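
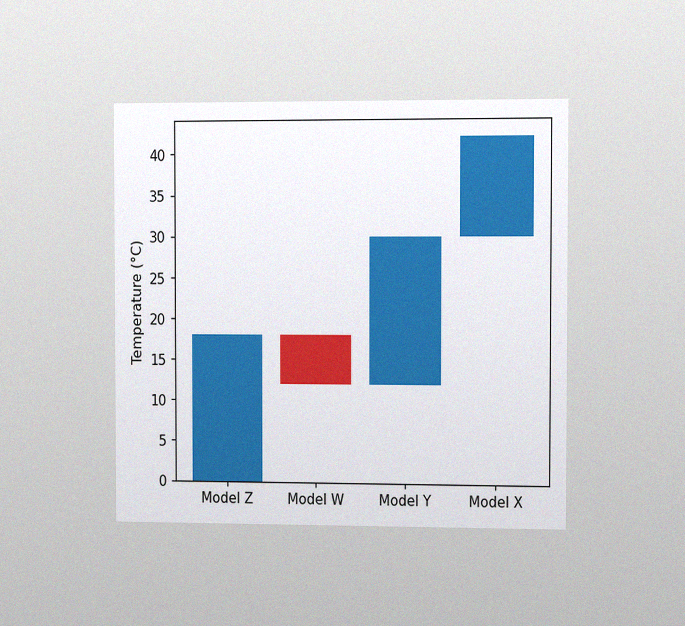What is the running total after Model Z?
18°C

The chart is viewed slightly from the right, with some photo noise. After Model Z the running total reaches 18°C.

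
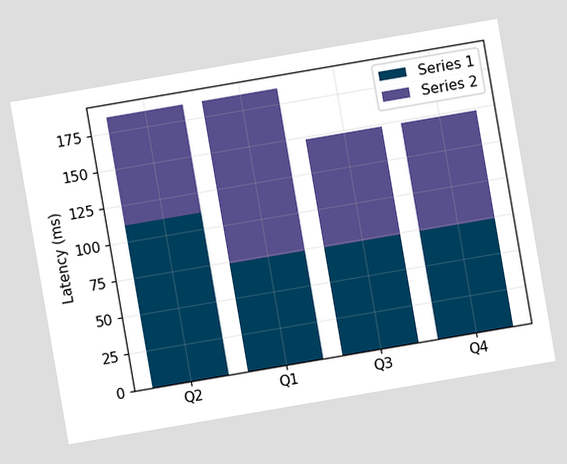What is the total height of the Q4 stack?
The chart is tilted about 10° counter-clockwise. The Q4 stack's top reaches 148ms on the y-axis.

148ms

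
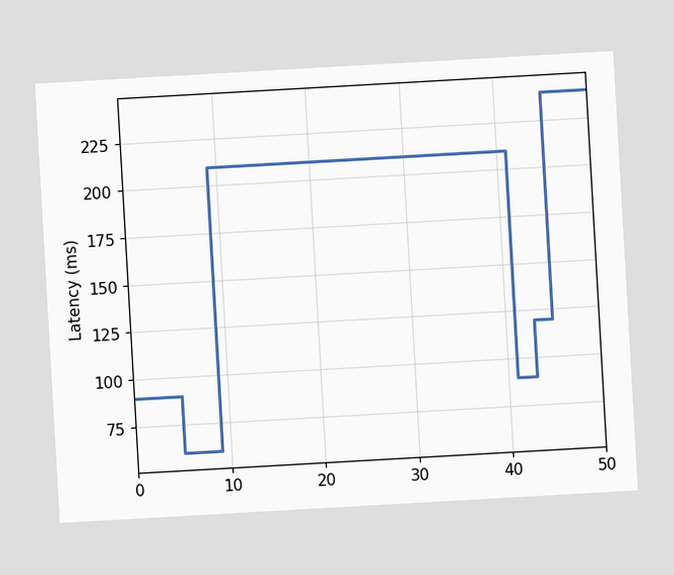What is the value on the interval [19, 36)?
210ms

The chart is tilted about 3° counter-clockwise. On [19, 36) the step sits at 210ms.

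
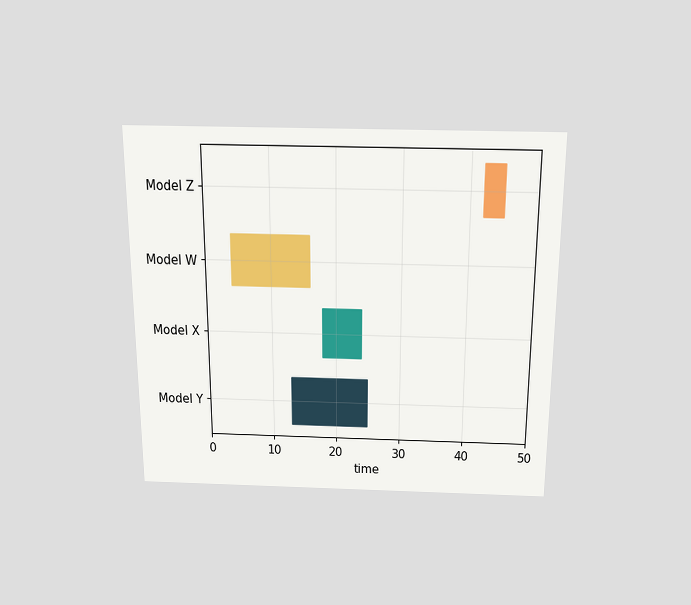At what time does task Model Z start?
The chart is viewed slightly from above. The Model Z bar begins at t=42.

42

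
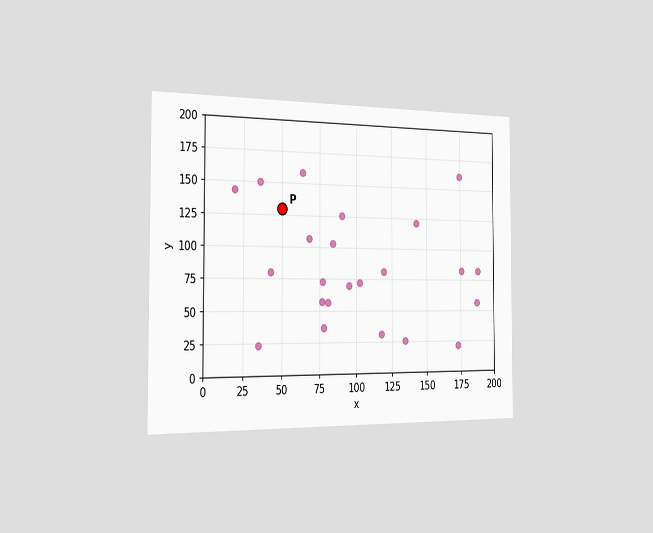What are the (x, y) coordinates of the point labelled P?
The chart is viewed slightly from the left. Following the gridlines from P to each axis, P sits at (50, 130).

(50, 130)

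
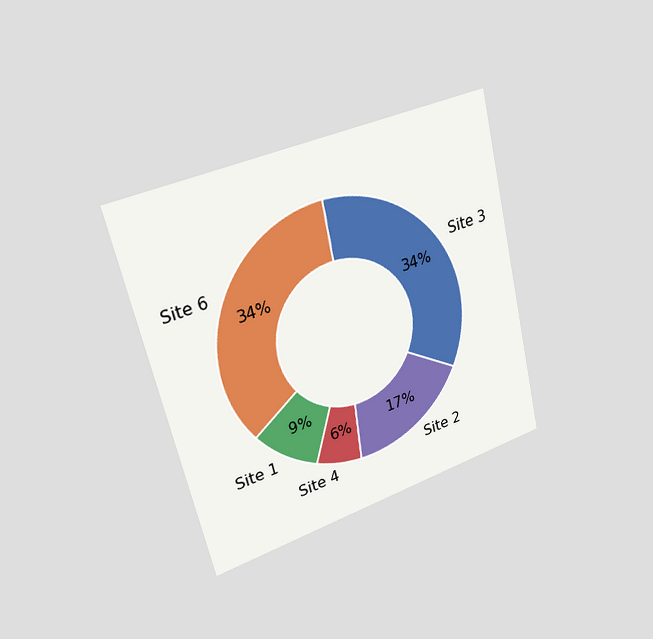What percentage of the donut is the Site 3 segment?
34%

The chart is tilted about 14° counter-clockwise and viewed slightly from the left. The Site 3 segment takes up 34% of the ring.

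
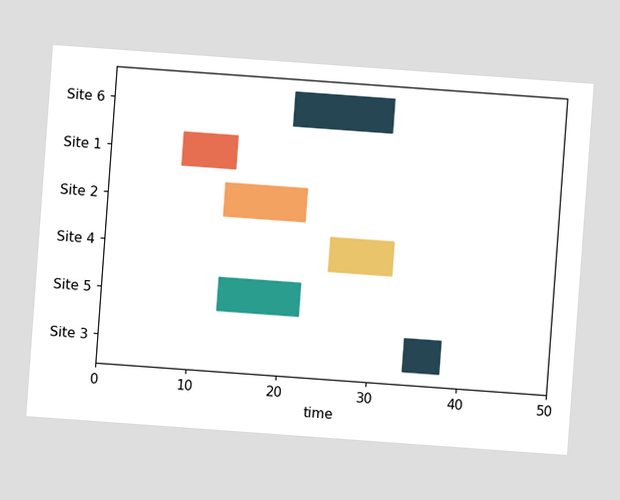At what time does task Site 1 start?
The chart is tilted about 4° clockwise. The Site 1 bar begins at t=8.

8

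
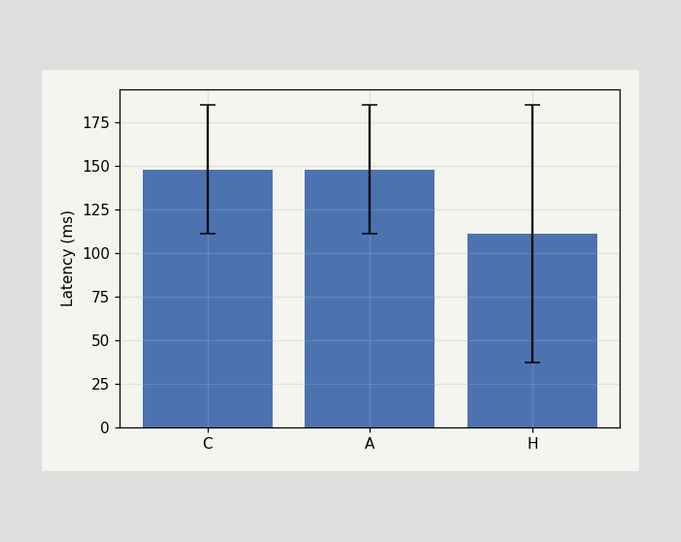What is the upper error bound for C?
185ms

The C bar's upper whisker reaches 185ms.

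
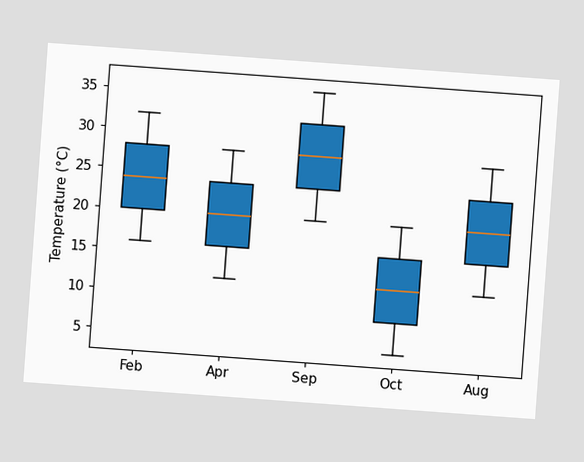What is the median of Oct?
The chart is tilted about 4° clockwise. The median line in the Oct box sits at 12°C.

12°C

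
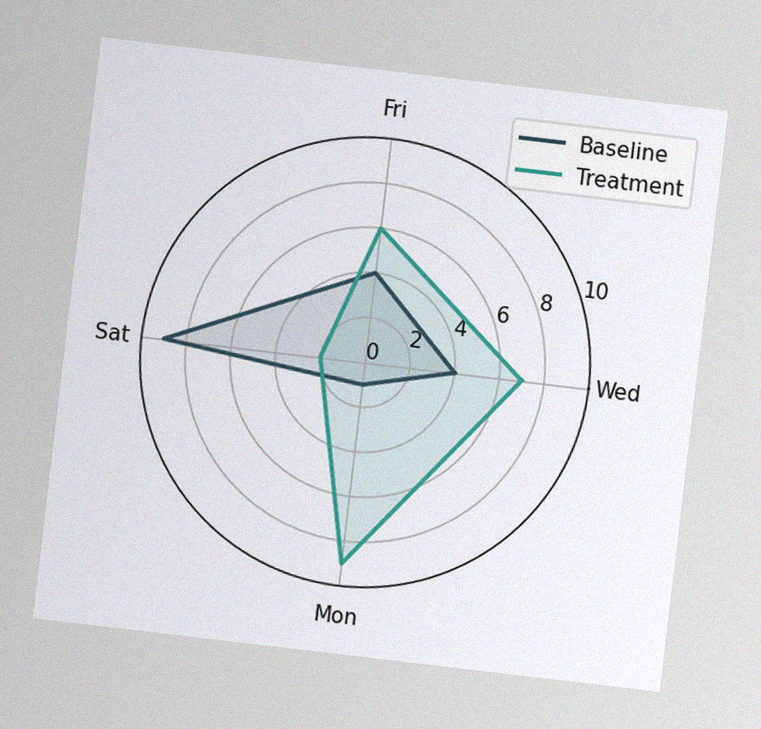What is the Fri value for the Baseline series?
The chart is tilted about 7° clockwise, with some photo noise. On the Fri axis, Baseline reaches 4.

4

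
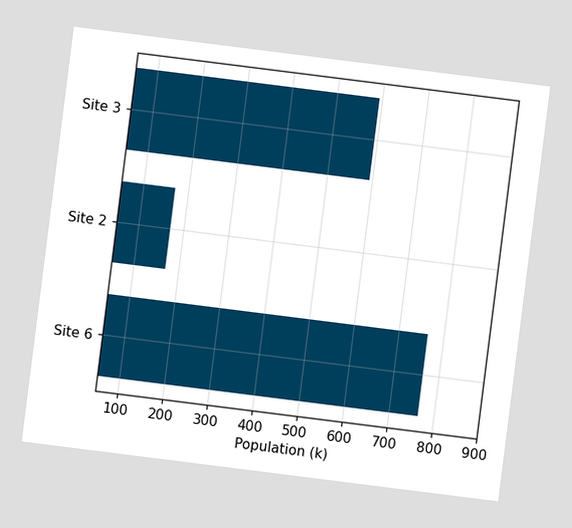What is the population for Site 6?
The chart is tilted about 7° clockwise. Reading along the chart's x-axis, the Site 6 bar reaches 765k.

765k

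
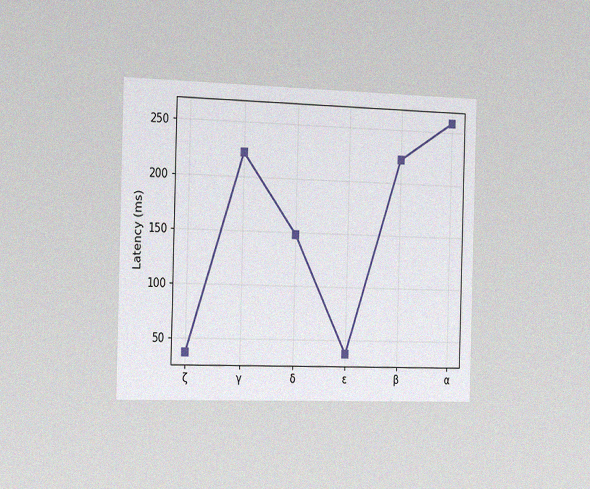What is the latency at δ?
148ms

The chart is viewed slightly from the left, with some photo noise. At δ, the line is at 148ms.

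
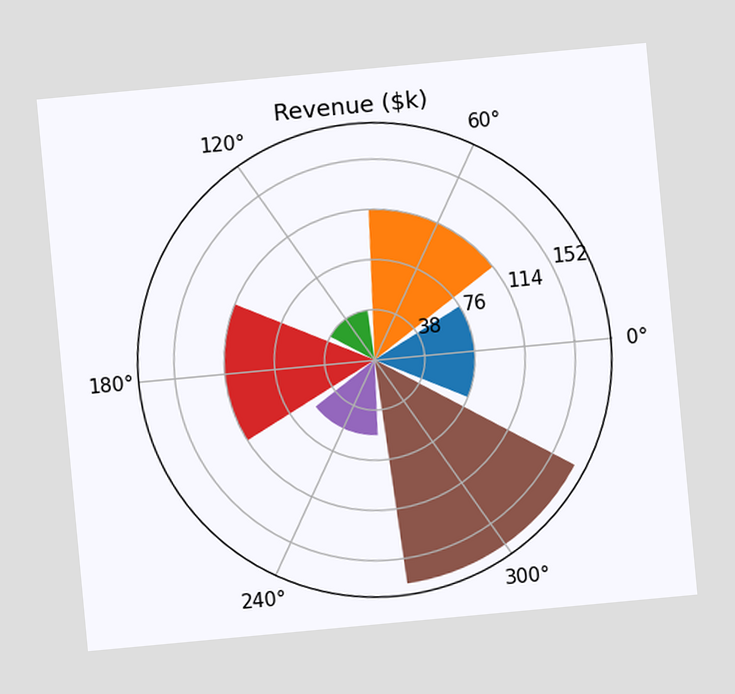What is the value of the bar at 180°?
The chart is tilted about 5° counter-clockwise. The bar at 180° reaches $114k on the radial axis.

$114k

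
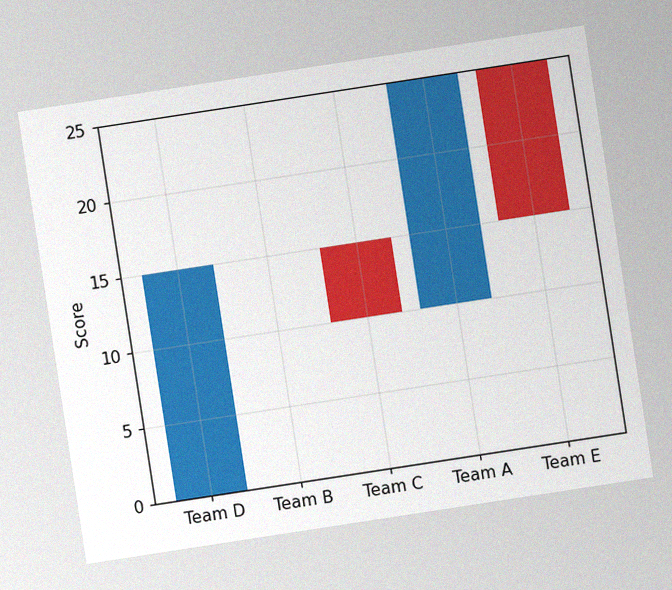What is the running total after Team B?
15

The chart is tilted about 9° counter-clockwise, with some photo noise. After Team B the running total reaches 15.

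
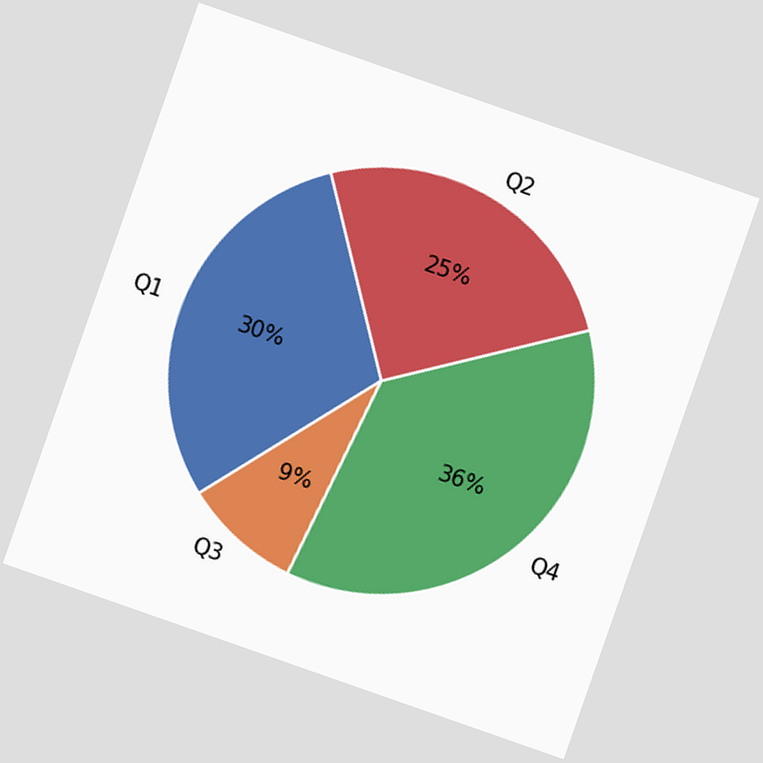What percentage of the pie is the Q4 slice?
The chart is tilted about 19° clockwise. The Q4 slice takes up 36% of the pie.

36%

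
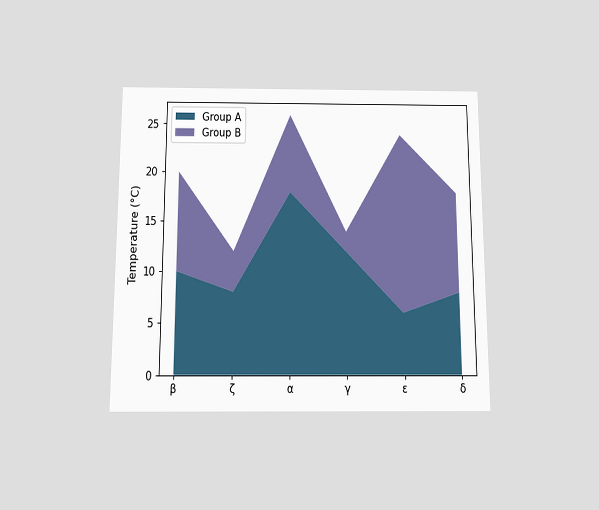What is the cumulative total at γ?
14°C

The chart is viewed slightly from below. The stacked total at γ reaches 14°C.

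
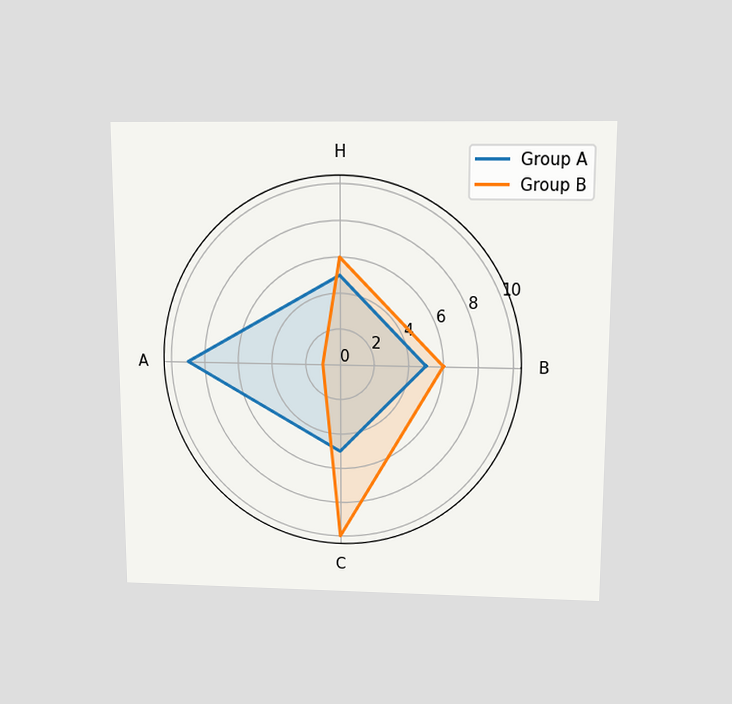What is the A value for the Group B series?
1

The chart is viewed slightly from above. On the A axis, Group B reaches 1.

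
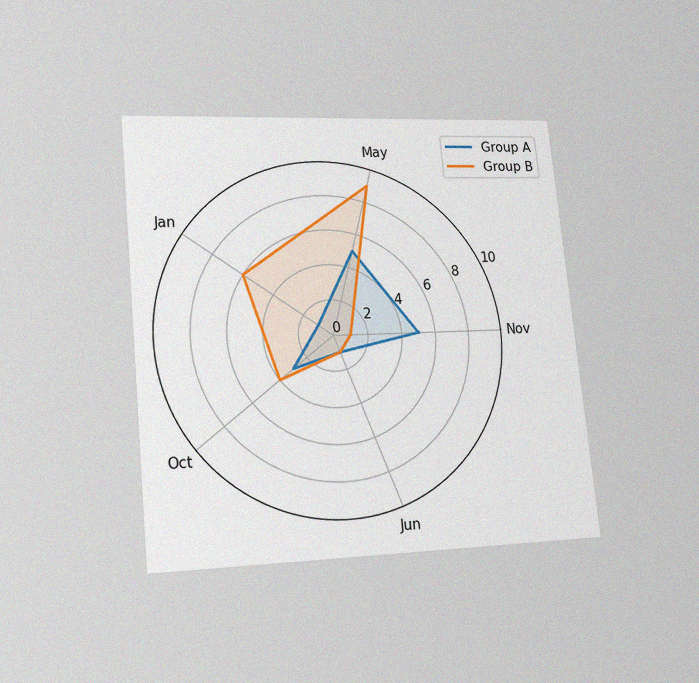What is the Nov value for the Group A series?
5

The chart is tilted about 6° counter-clockwise and viewed at a slight angle, with some photo noise. On the Nov axis, Group A reaches 5.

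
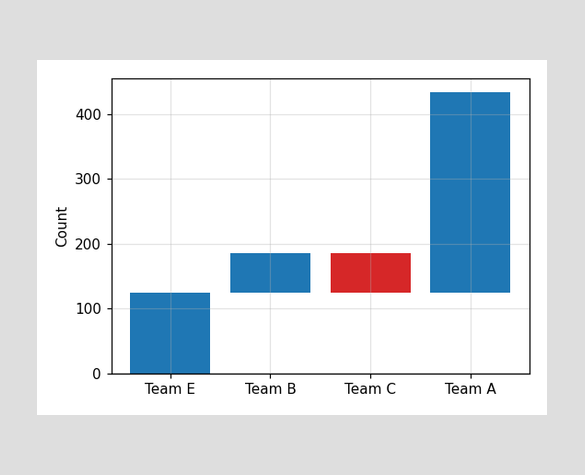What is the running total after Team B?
After Team B the running total reaches 186.

186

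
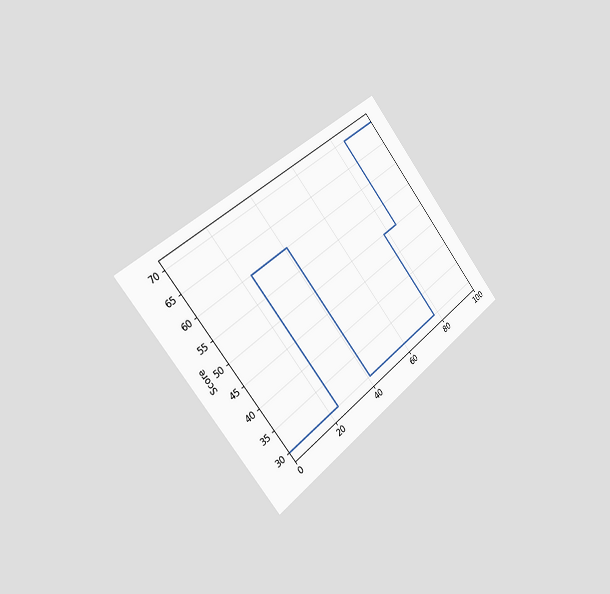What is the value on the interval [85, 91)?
70

The chart is tilted about 39° counter-clockwise and viewed slightly from the left. On [85, 91) the step sits at 70.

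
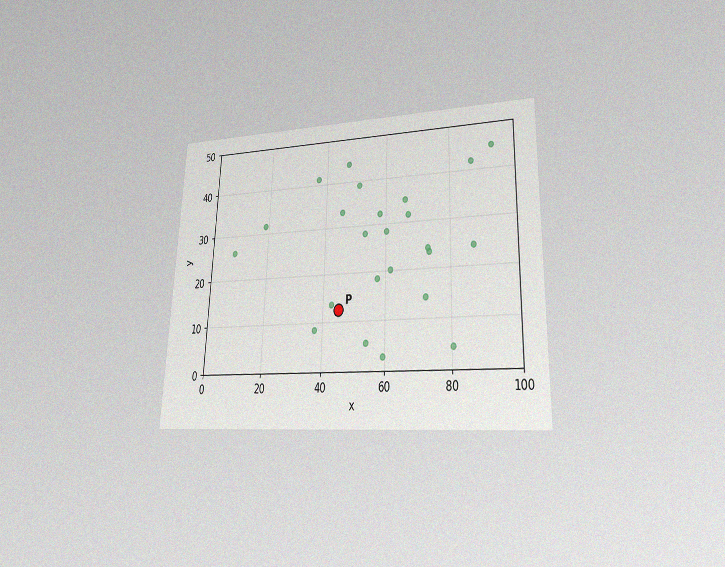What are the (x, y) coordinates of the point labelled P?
The chart is tilted about 2° clockwise and viewed at a slight angle, with some photo noise. Following the gridlines from P to each axis, P sits at (45, 12.5).

(45, 12.5)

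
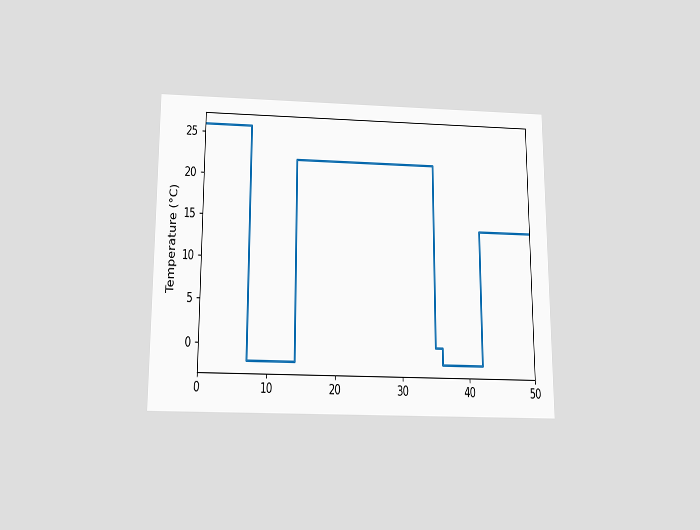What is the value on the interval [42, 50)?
The chart is viewed slightly from below. On [42, 50) the step sits at 14°C.

14°C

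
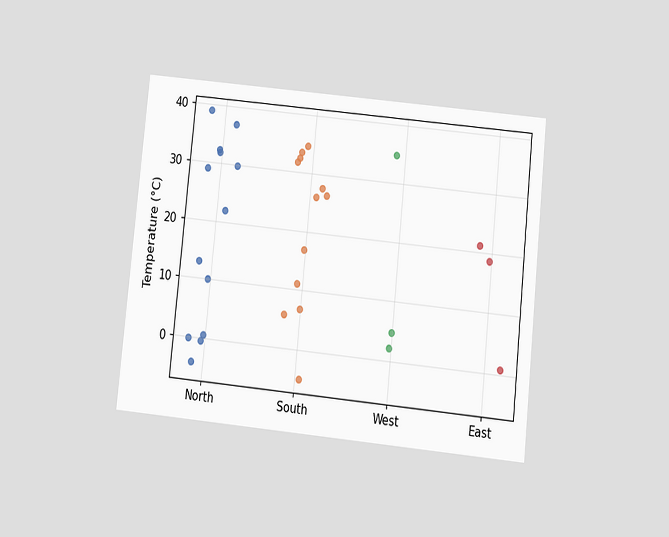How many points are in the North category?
The chart is tilted about 6° clockwise and viewed slightly from below. Counting the markers in the North column gives 13.

13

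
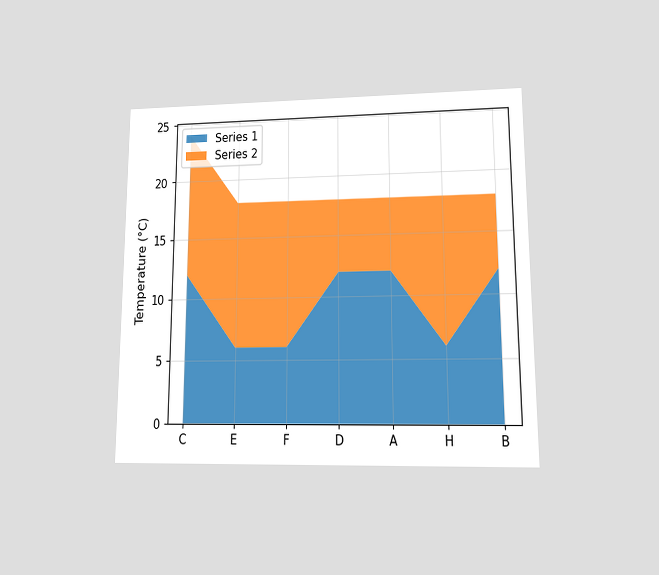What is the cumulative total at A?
The chart is viewed at a slight angle. The stacked total at A reaches 18°C.

18°C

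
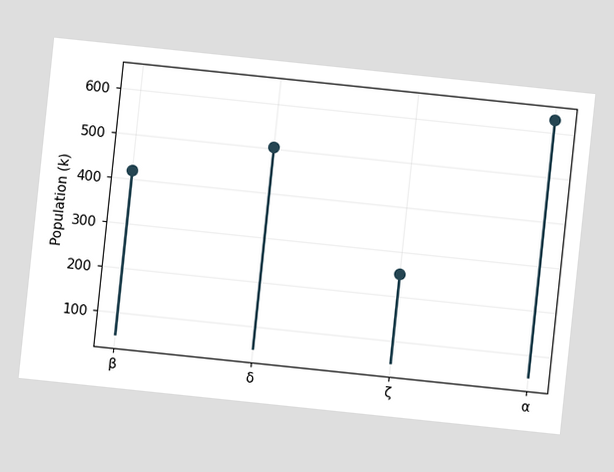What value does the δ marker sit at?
The chart is tilted about 6° clockwise. The δ marker sits at 504k.

504k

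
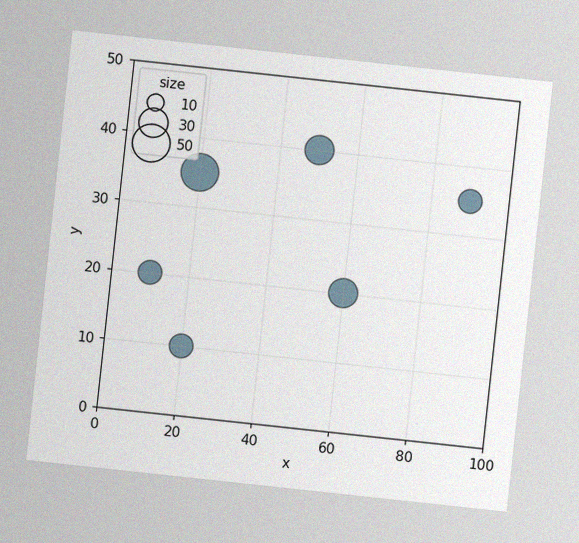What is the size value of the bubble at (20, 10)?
The chart is tilted about 6° clockwise, with some photo noise. Matching the bubble at (20, 10) against the size legend gives 20.

20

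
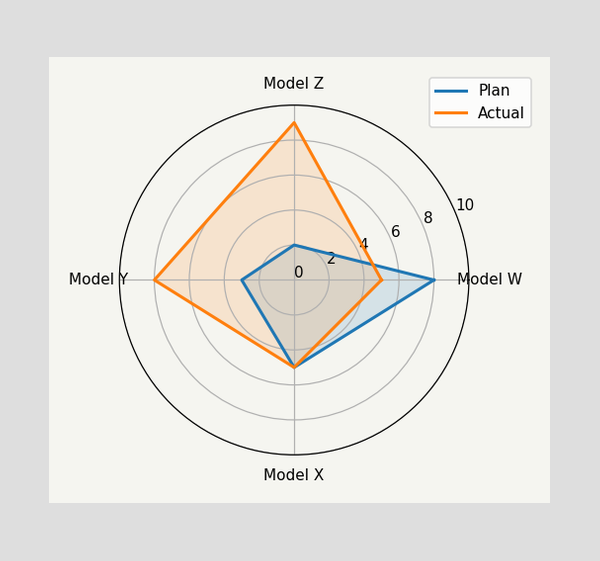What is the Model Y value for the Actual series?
On the Model Y axis, Actual reaches 8.

8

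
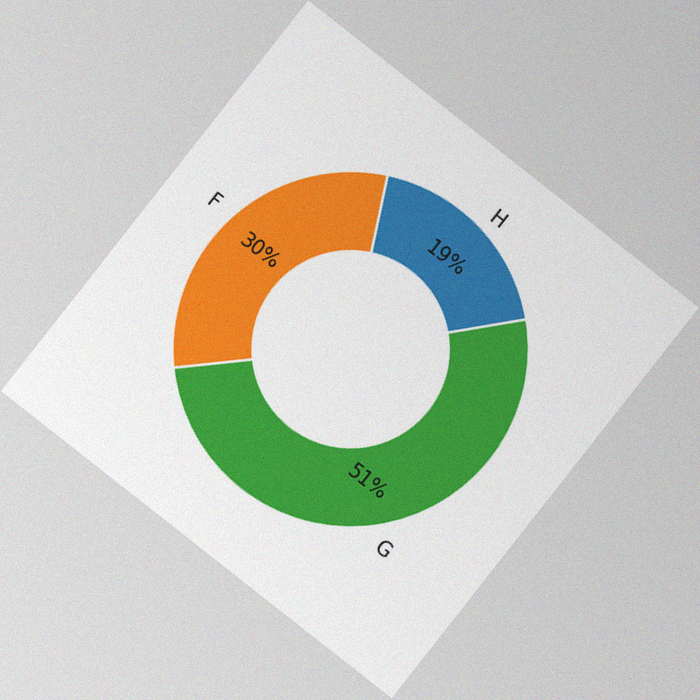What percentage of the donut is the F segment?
30%

The chart is tilted about 38° clockwise, with some photo noise. The F segment takes up 30% of the ring.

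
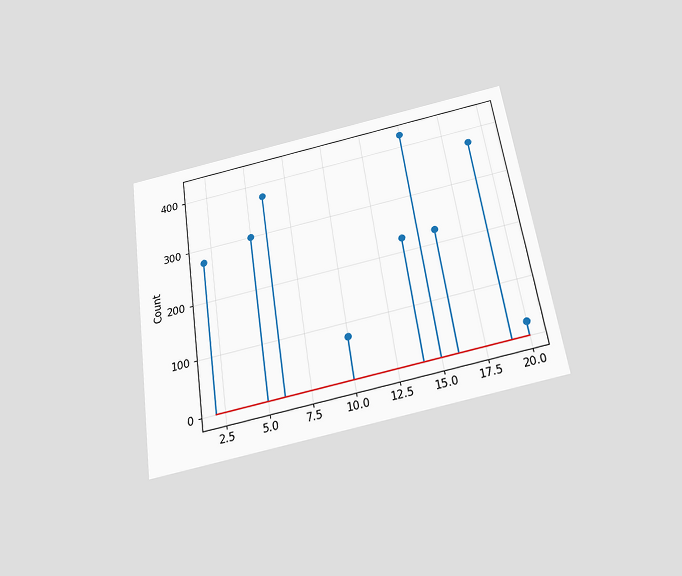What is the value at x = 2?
The chart is tilted about 8° counter-clockwise and viewed slightly from below. The stem at x=2 reaches 275.

275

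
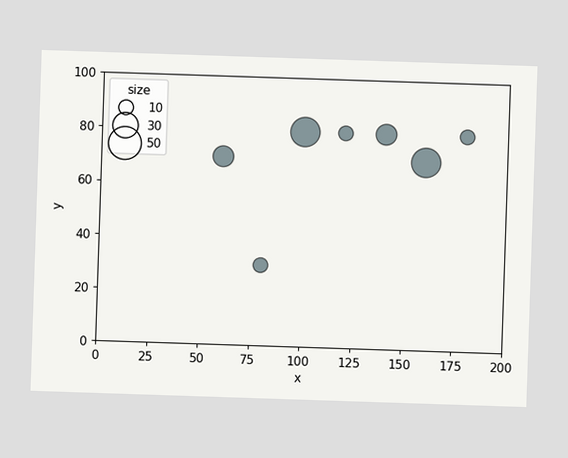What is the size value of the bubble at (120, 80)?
10

Matching the bubble at (120, 80) against the size legend gives 10.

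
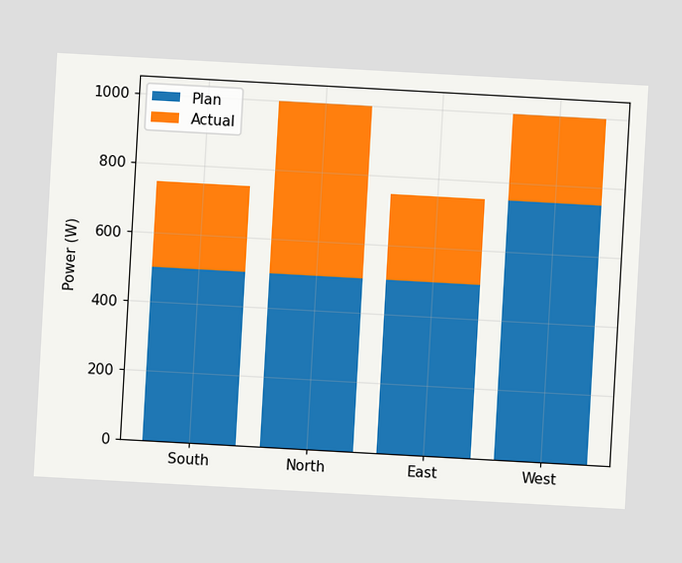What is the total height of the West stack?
The chart is tilted about 3° clockwise. The West stack's top reaches 1000W on the y-axis.

1000W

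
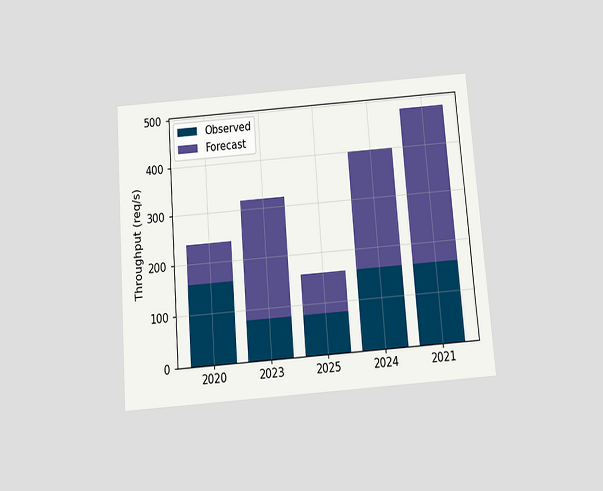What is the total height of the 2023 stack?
320req/s

The chart is tilted about 4° counter-clockwise and viewed slightly from below. The 2023 stack's top reaches 320req/s on the y-axis.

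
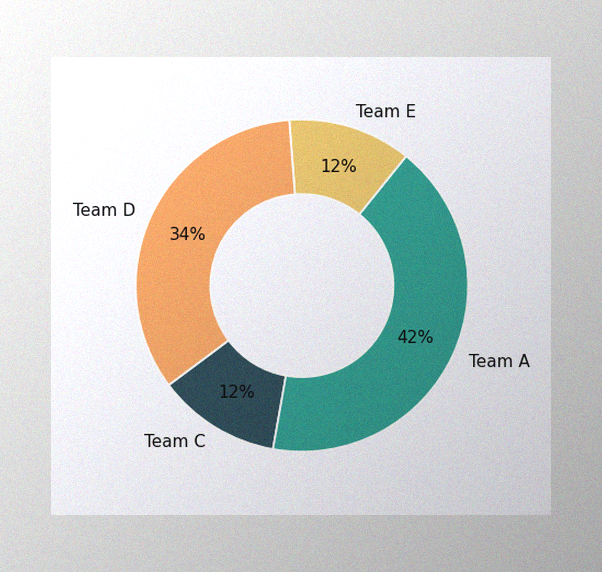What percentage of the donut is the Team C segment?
12%

The image has some photo noise and uneven lighting. The Team C segment takes up 12% of the ring.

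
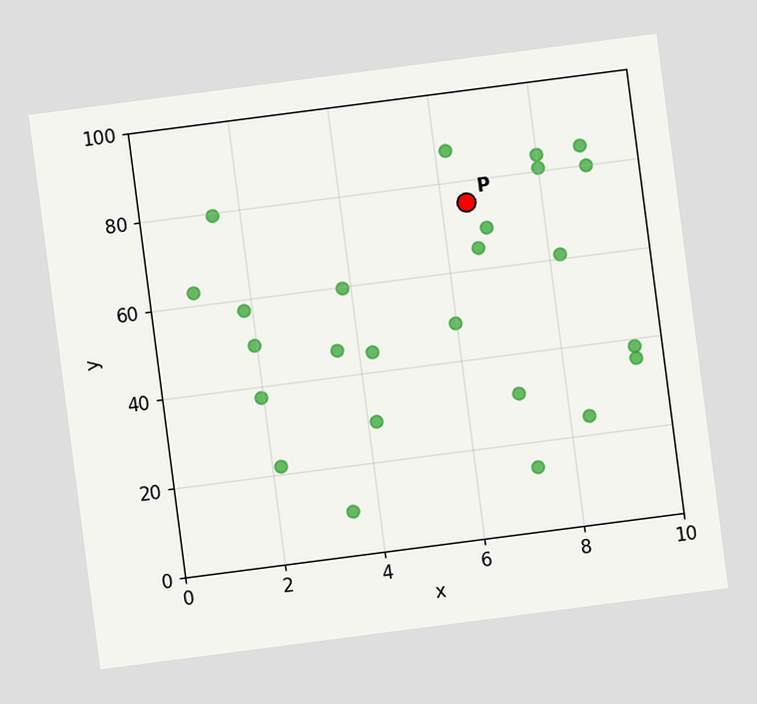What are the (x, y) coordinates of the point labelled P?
The chart is tilted about 7° counter-clockwise. Following the gridlines from P to each axis, P sits at (6.5, 75).

(6.5, 75)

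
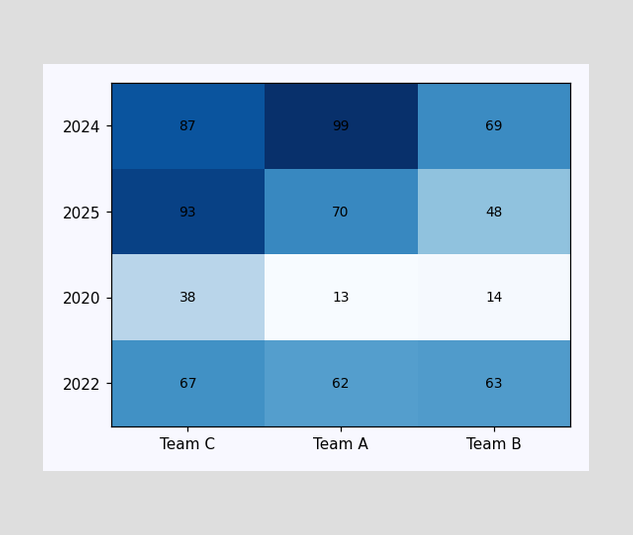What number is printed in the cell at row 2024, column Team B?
69

The (2024, Team B) cell reads 69.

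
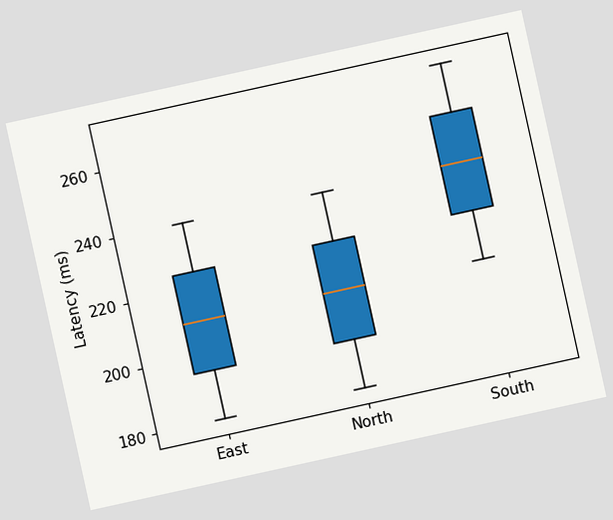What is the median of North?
210ms

The chart is tilted about 12° counter-clockwise. The median line in the North box sits at 210ms.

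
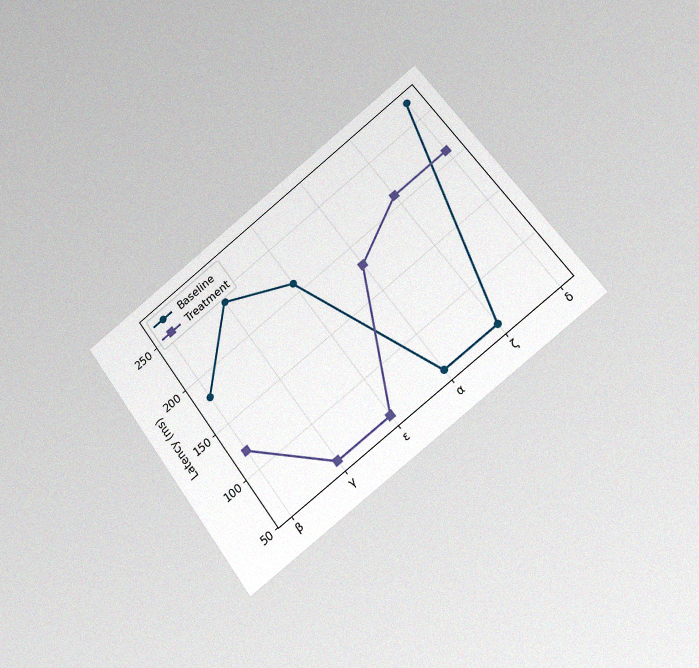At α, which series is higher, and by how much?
The chart is tilted about 37° counter-clockwise and viewed at a slight angle, with some photo noise. At α, Treatment sits above the other line by 120ms.

Treatment, by 120ms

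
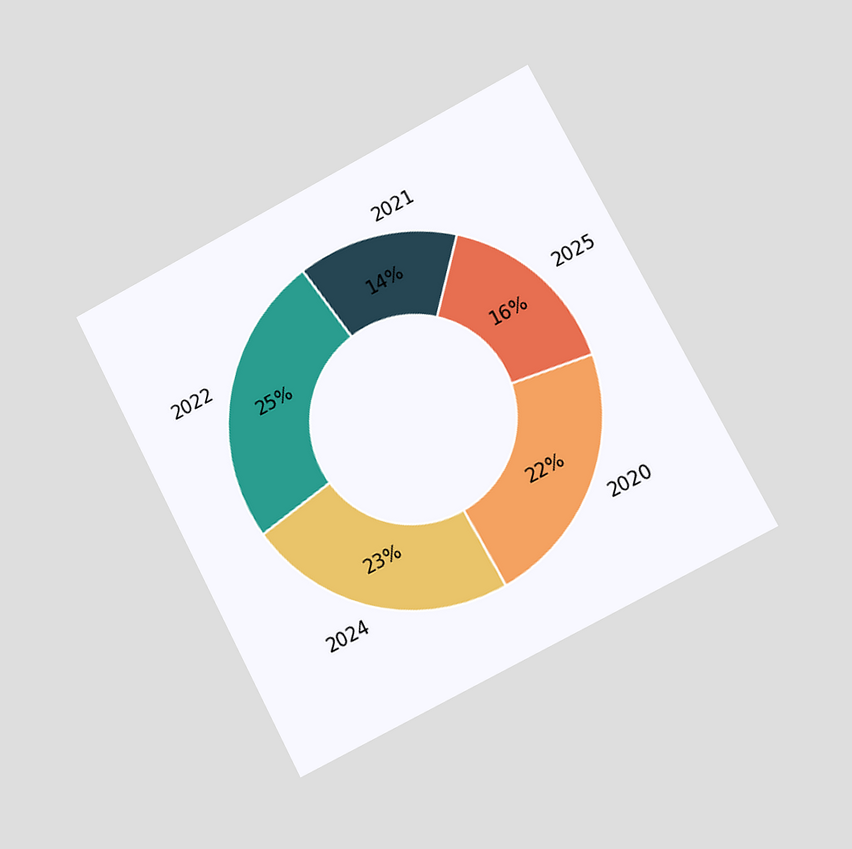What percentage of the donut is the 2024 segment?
23%

The chart is tilted about 27° counter-clockwise and viewed slightly from the right. The 2024 segment takes up 23% of the ring.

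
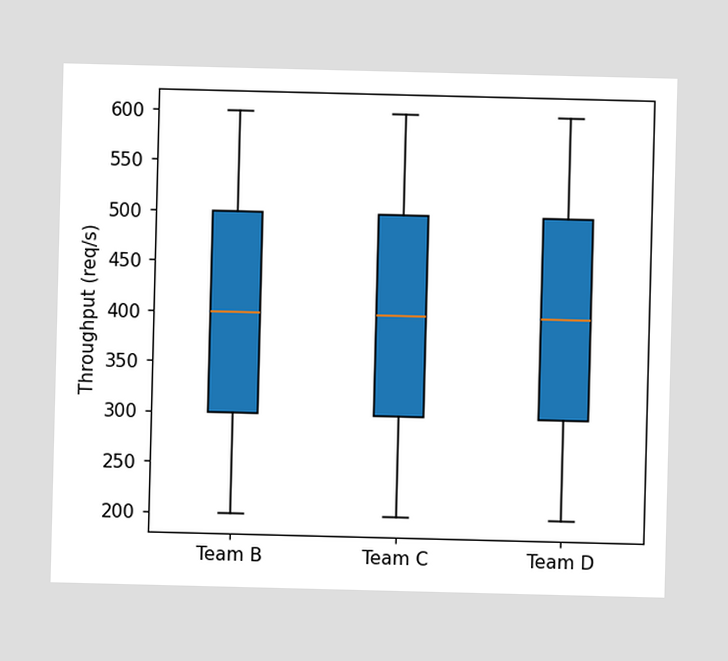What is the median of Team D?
The median line in the Team D box sits at 400req/s.

400req/s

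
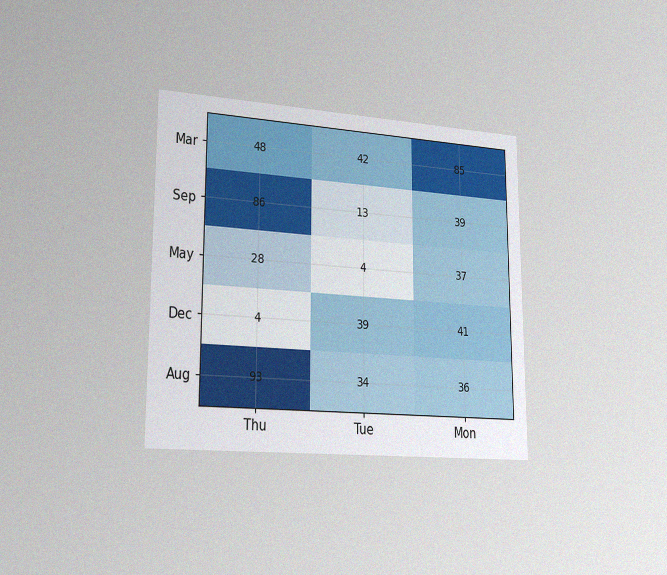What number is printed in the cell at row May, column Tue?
4

The chart is viewed slightly from the left, with some photo noise. The (May, Tue) cell reads 4.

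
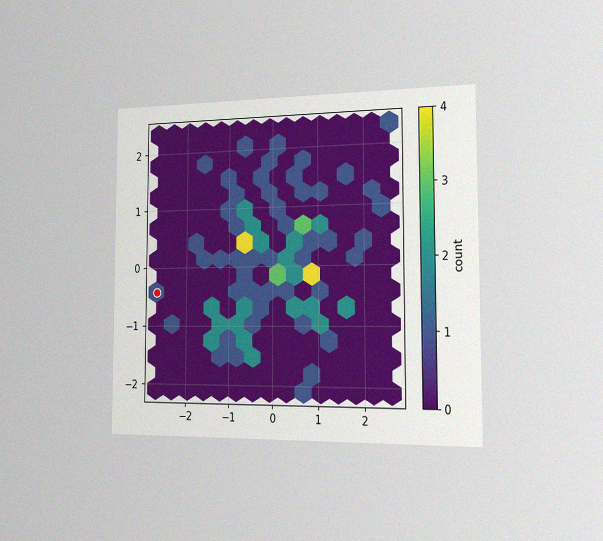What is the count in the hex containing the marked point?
1

The chart is viewed slightly from the right, with some photo noise. The marked hex reads 1 on the colorbar.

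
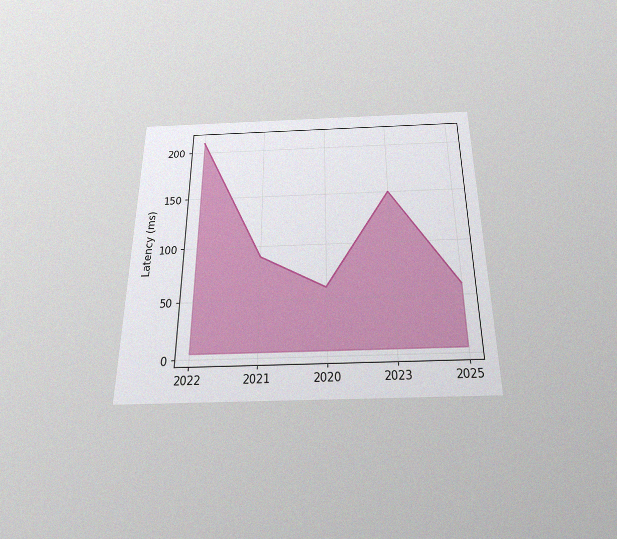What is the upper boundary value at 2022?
210ms

The chart is viewed slightly from below, with some photo noise. At 2022 the upper boundary is at 210ms.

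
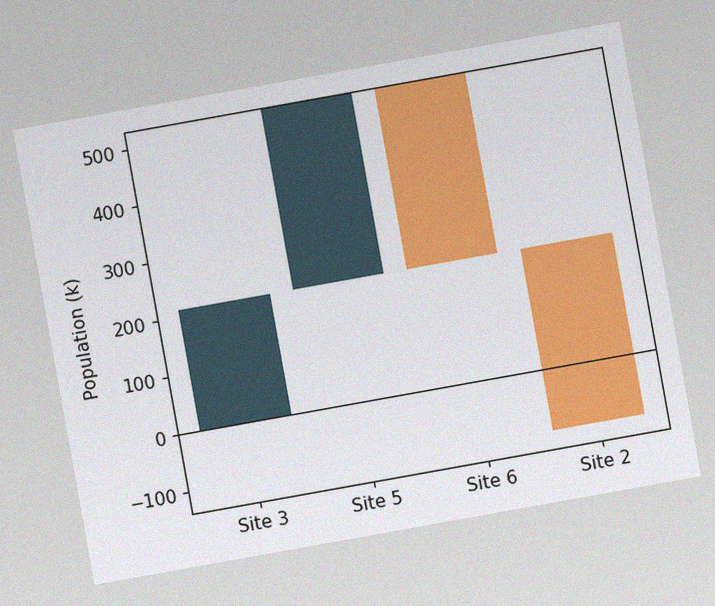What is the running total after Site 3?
The chart is tilted about 10° counter-clockwise, with some photo noise. After Site 3 the running total reaches 212k.

212k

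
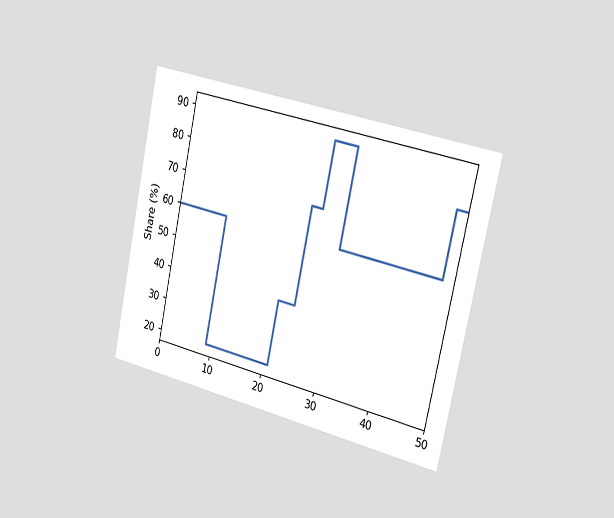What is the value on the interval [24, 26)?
The chart is tilted about 12° clockwise and viewed slightly from the right. On [24, 26) the step sits at 70%.

70%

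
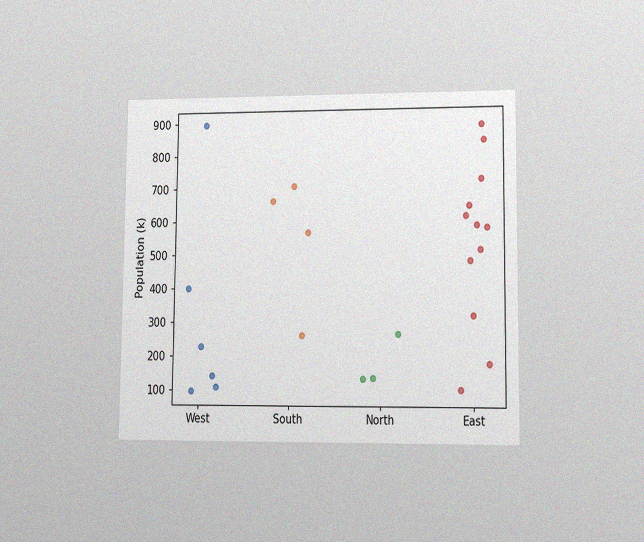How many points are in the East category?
12

The chart is viewed at a slight angle, with some photo noise. Counting the markers in the East column gives 12.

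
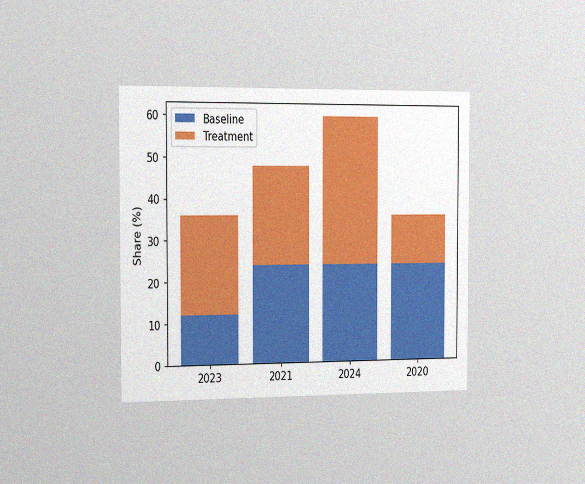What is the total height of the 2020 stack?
The chart is viewed slightly from the left, with some photo noise. The 2020 stack's top reaches 36% on the y-axis.

36%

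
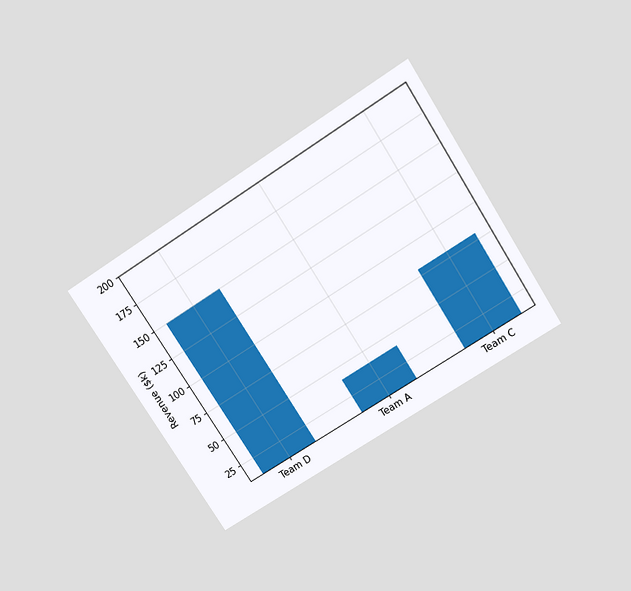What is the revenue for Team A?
The chart is tilted about 33° counter-clockwise and viewed slightly from above. Reading along the chart's y-axis, the Team A bar reaches $40k.

$40k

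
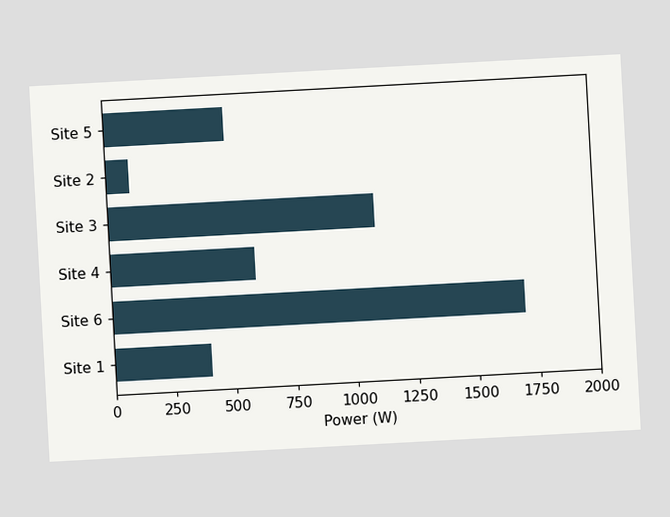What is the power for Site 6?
1700W

The chart is tilted about 3° counter-clockwise. Reading along the chart's x-axis, the Site 6 bar reaches 1700W.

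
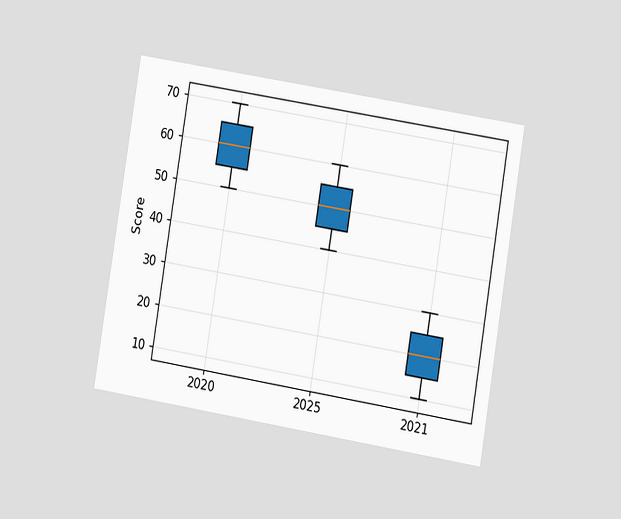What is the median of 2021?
The chart is tilted about 9° clockwise and viewed at a slight angle. The median line in the 2021 box sits at 20.

20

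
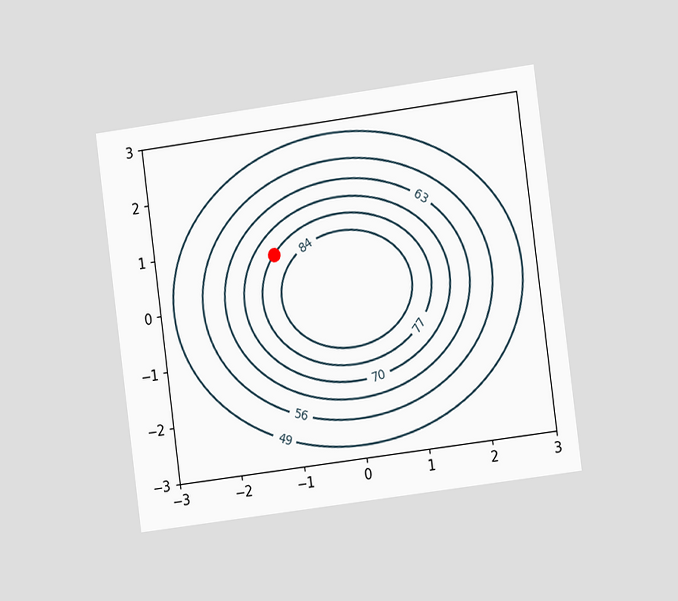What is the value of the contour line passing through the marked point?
77

The chart is tilted about 7° counter-clockwise and viewed slightly from the right. The marked point sits on the contour labelled 77.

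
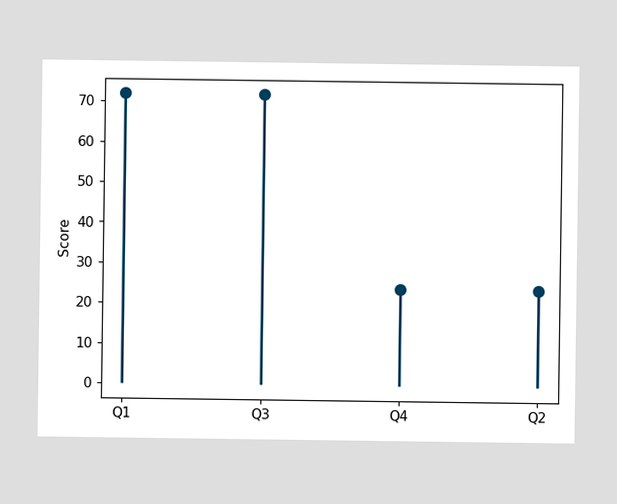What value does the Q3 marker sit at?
The Q3 marker sits at 72.

72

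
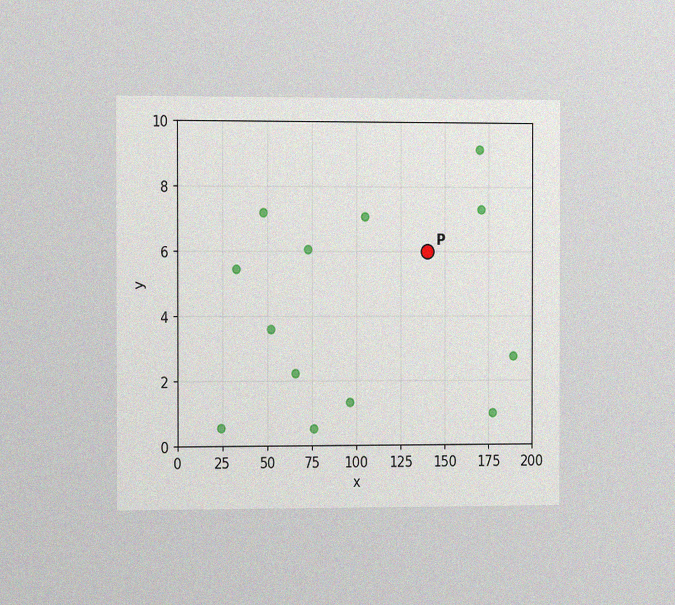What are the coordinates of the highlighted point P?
The chart is viewed slightly from the left, with some photo noise. Following the gridlines from P to each axis, P sits at (140, 6).

(140, 6)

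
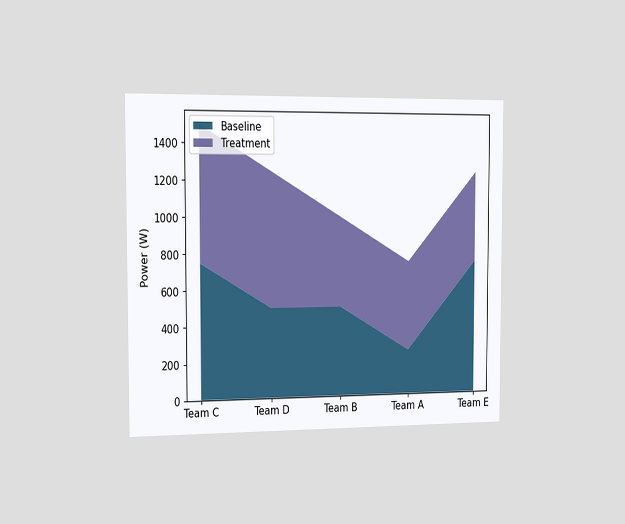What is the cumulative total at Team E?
The chart is viewed slightly from the left. The stacked total at Team E reaches 1250W.

1250W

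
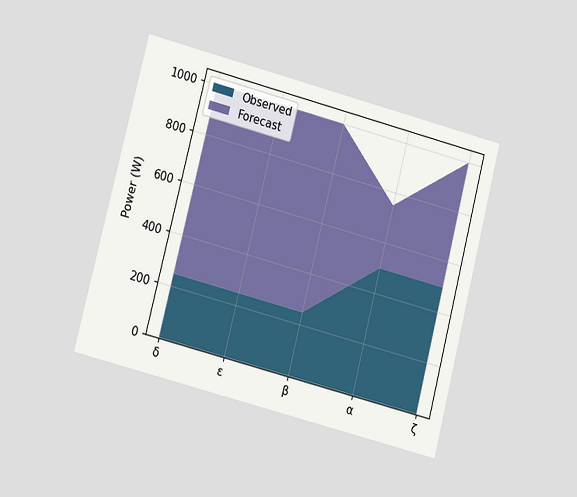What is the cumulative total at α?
The chart is tilted about 14° clockwise and viewed at a slight angle. The stacked total at α reaches 750W.

750W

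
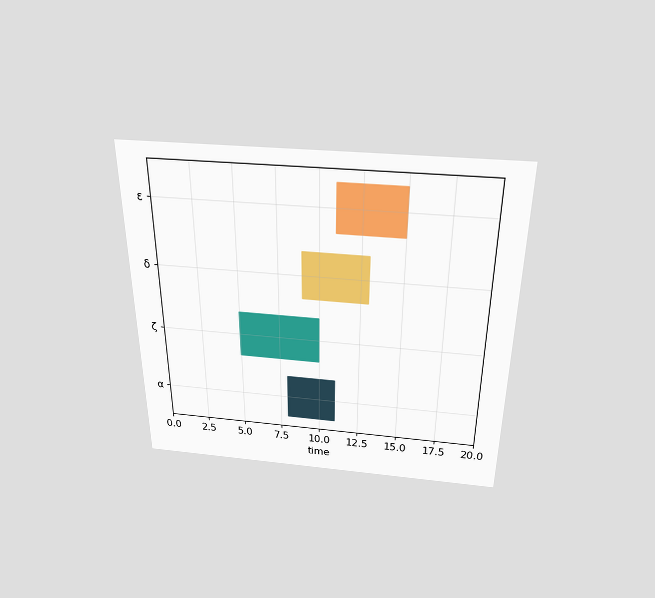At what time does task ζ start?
The chart is viewed slightly from above. The ζ bar begins at t=5.

5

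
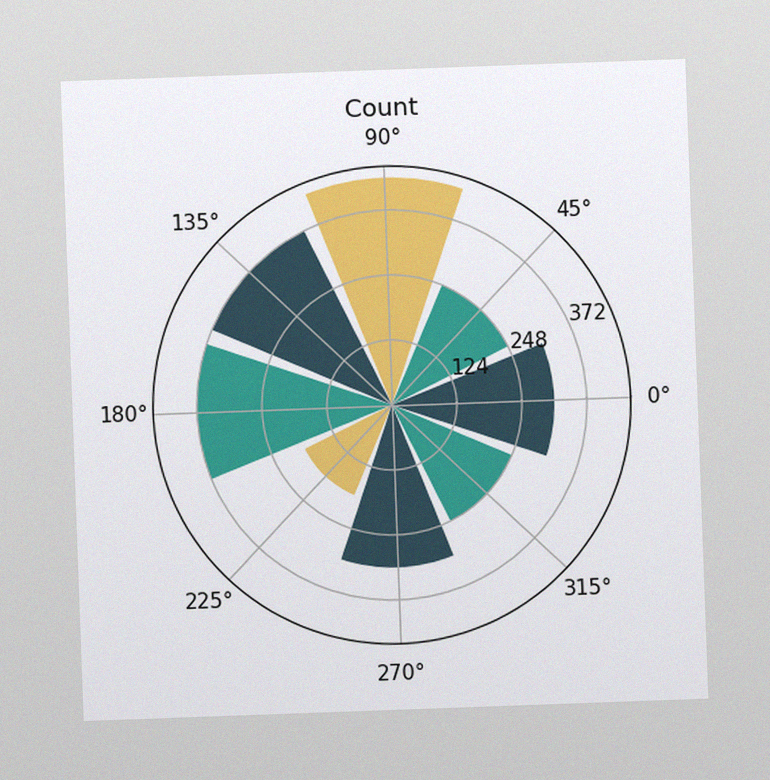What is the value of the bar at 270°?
The chart is tilted about 2° counter-clockwise, with some photo noise. The bar at 270° reaches 310 on the radial axis.

310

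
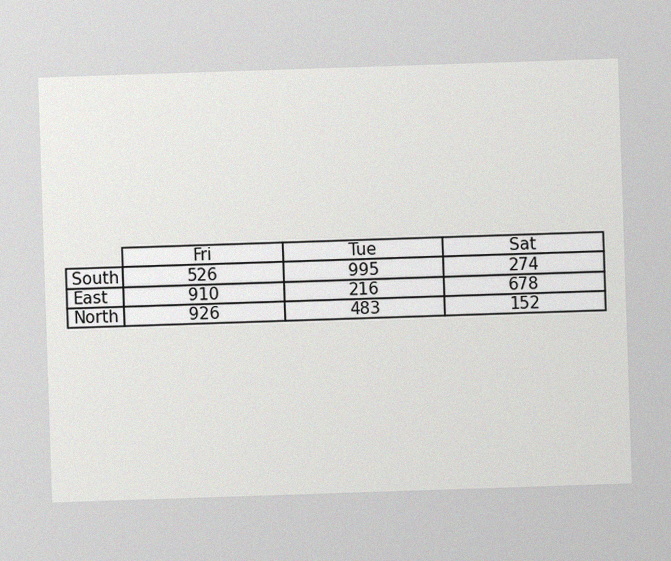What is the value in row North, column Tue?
483

The image has some photo noise and uneven lighting. The (North, Tue) cell reads 483.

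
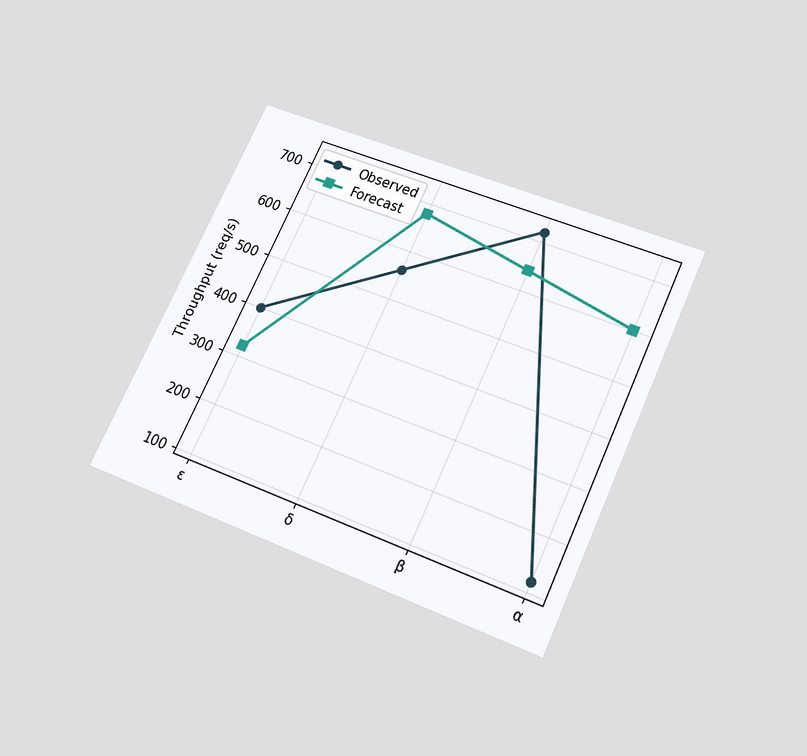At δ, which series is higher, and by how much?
The chart is tilted about 25° clockwise and viewed slightly from below. At δ, Forecast sits above the other line by 120req/s.

Forecast, by 120req/s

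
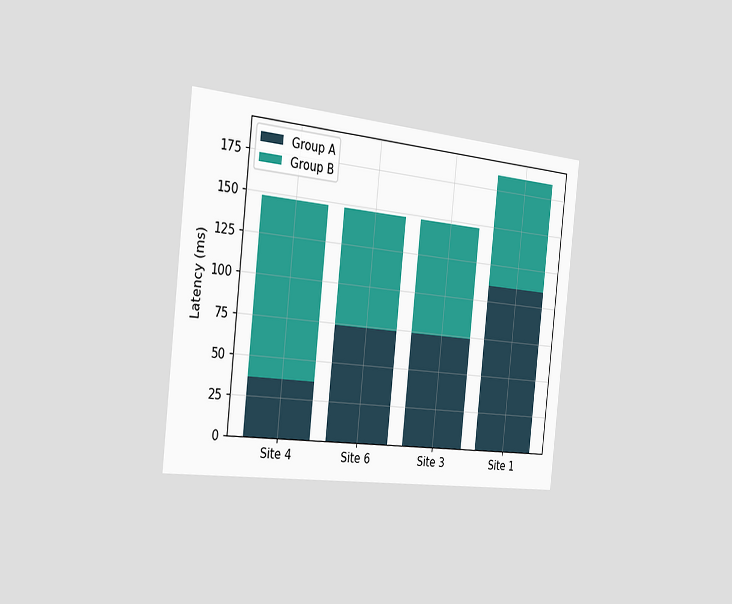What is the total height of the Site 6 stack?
148ms

The chart is tilted about 6° clockwise and viewed slightly from the left. The Site 6 stack's top reaches 148ms on the y-axis.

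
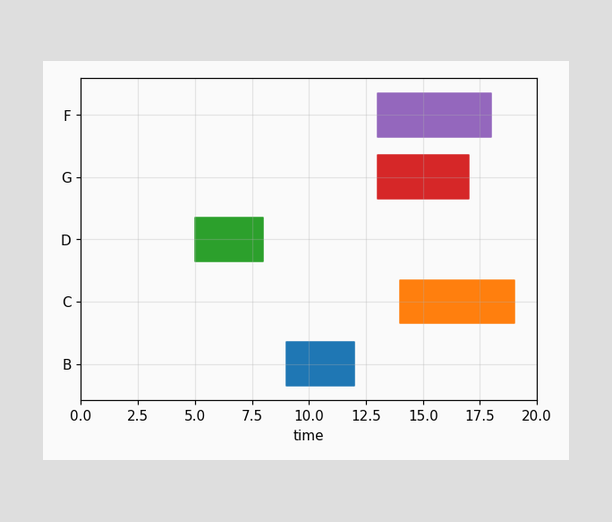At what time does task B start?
The B bar begins at t=9.

9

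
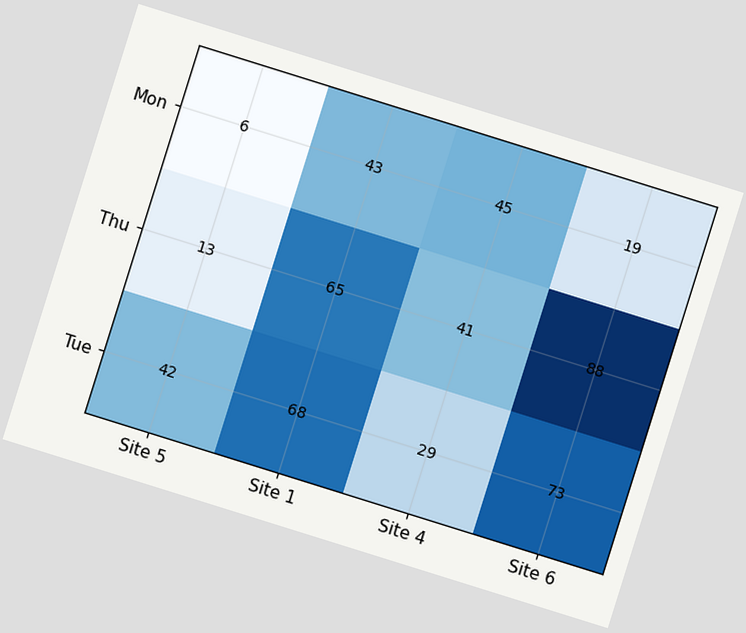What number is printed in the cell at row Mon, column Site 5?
The chart is tilted about 17° clockwise. The (Mon, Site 5) cell reads 6.

6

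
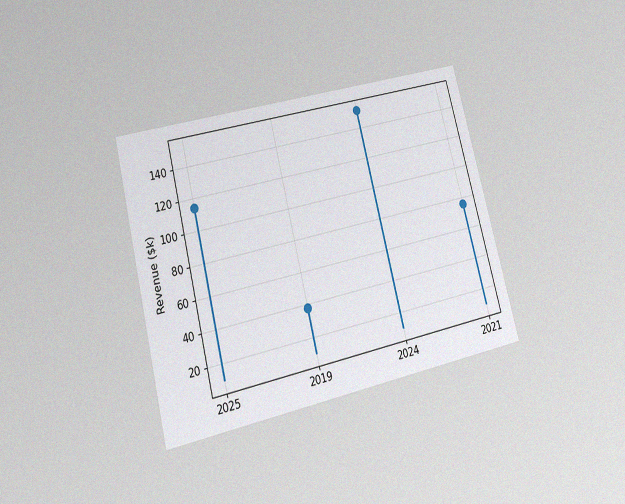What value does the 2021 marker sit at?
$76k

The chart is tilted about 14° counter-clockwise and viewed at a slight angle, with some photo noise. The 2021 marker sits at $76k.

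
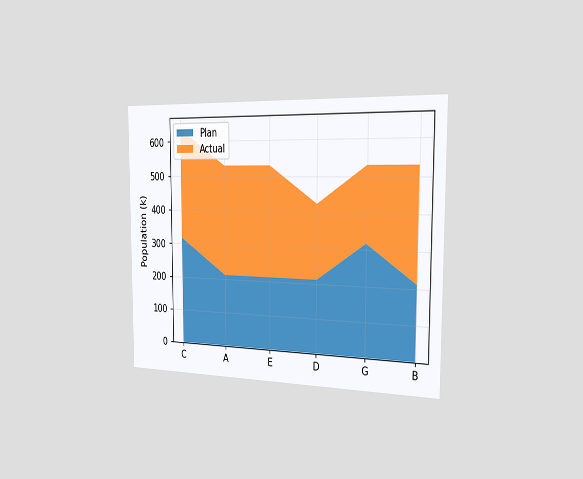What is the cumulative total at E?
The chart is viewed slightly from the right. The stacked total at E reaches 530k.

530k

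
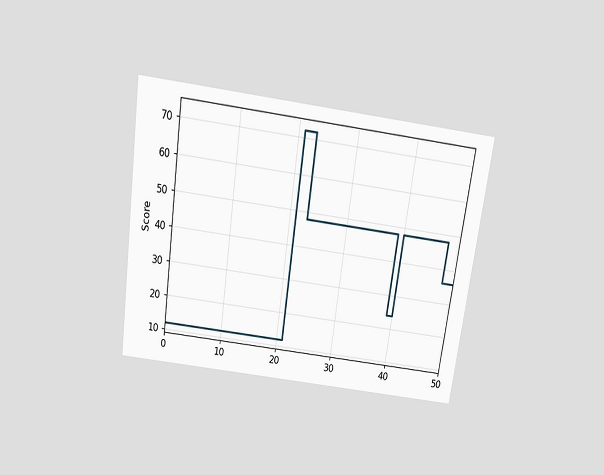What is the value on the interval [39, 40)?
The chart is tilted about 8° clockwise and viewed slightly from above. On [39, 40) the step sits at 24.

24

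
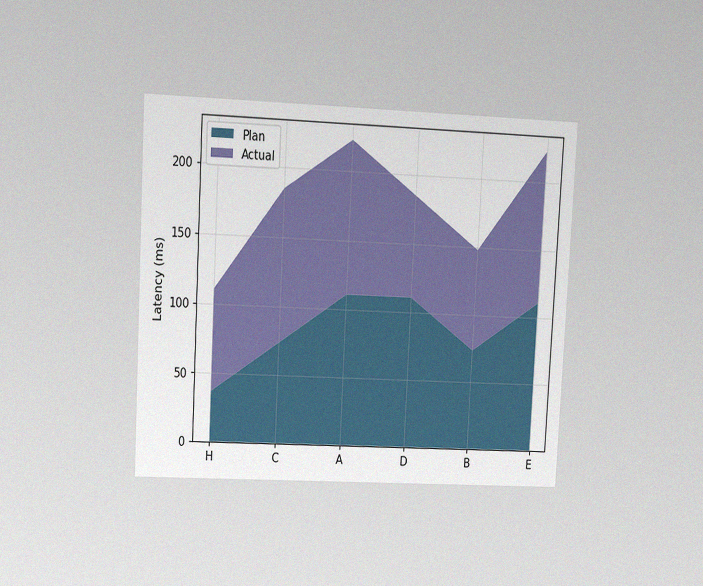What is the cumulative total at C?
The chart is tilted about 3° clockwise and viewed at a slight angle, with some photo noise. The stacked total at C reaches 185ms.

185ms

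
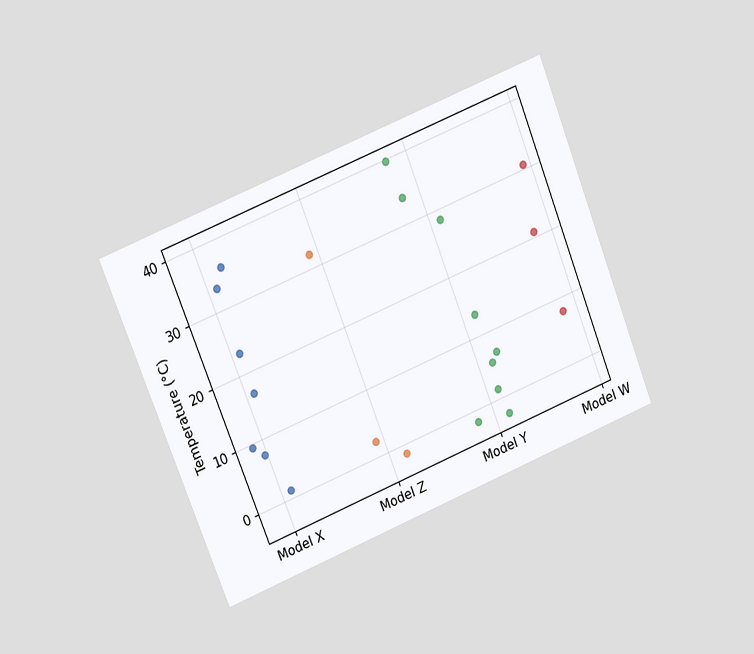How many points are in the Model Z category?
The chart is tilted about 22° counter-clockwise and viewed at a slight angle. Counting the markers in the Model Z column gives 3.

3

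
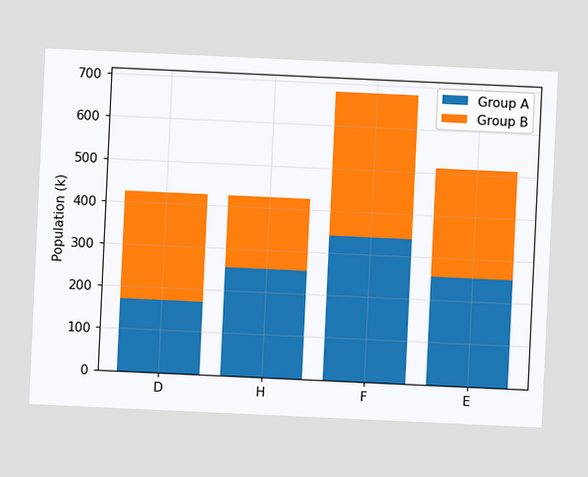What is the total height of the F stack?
The chart is tilted about 3° clockwise. The F stack's top reaches 680k on the y-axis.

680k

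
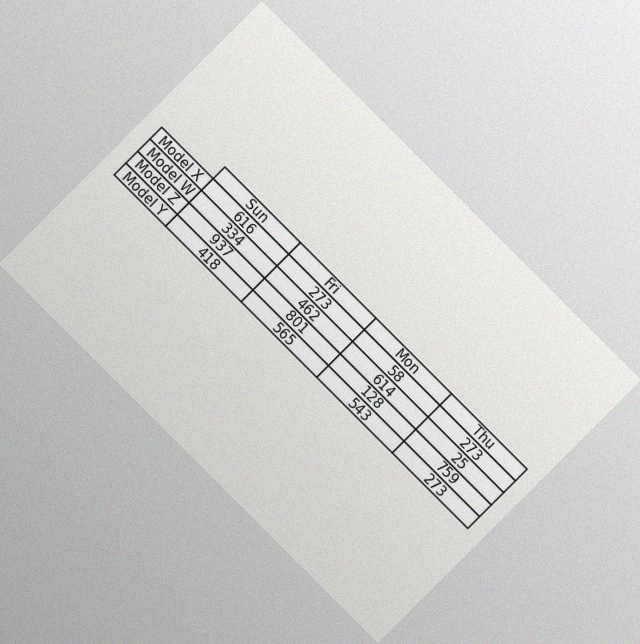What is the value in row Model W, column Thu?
The chart is tilted about 45° clockwise, with some photo noise. The (Model W, Thu) cell reads 25.

25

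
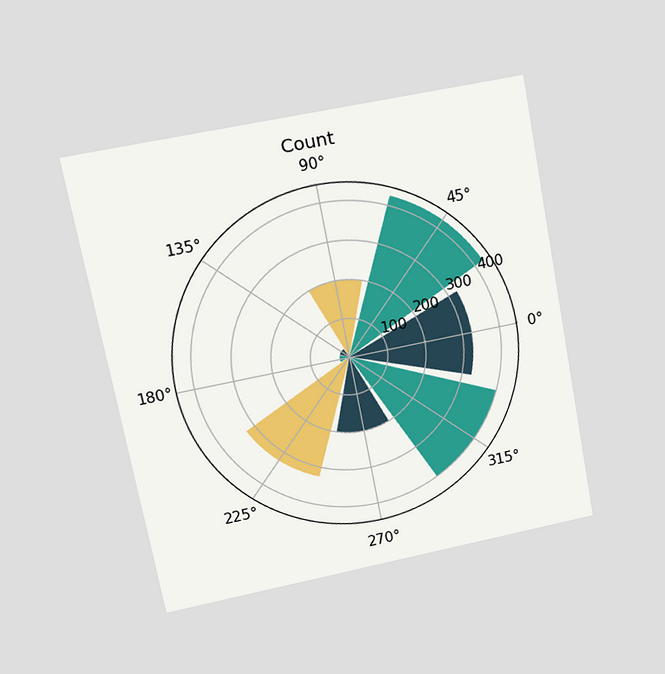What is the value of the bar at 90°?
200

The chart is tilted about 11° counter-clockwise and viewed at a slight angle. The bar at 90° reaches 200 on the radial axis.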